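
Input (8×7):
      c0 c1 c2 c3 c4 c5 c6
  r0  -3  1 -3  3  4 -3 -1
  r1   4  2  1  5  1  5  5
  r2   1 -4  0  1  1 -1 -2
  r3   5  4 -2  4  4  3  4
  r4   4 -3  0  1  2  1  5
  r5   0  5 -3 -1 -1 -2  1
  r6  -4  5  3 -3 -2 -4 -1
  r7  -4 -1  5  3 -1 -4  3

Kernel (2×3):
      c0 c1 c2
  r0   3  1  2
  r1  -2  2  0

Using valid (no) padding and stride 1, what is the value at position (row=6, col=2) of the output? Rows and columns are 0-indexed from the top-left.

-2

The receptive field on the input at this output position is [3 -3 -2 / 5 3 -1]. Elementwise product with the kernel and sum: 3·3 + -3·1 + -2·2 + 5·-2 + 3·2.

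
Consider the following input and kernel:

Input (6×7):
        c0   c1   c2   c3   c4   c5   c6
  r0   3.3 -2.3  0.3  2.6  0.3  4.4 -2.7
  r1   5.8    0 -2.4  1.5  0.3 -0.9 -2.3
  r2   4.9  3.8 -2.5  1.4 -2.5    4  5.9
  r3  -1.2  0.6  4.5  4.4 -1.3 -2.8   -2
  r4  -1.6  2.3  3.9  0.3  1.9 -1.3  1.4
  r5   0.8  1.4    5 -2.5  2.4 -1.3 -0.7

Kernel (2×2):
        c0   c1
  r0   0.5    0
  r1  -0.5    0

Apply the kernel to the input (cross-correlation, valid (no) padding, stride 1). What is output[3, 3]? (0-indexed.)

2.05

The receptive field on the input at this output position is [4.4 -1.3 / 0.3 1.9]. Elementwise product with the kernel and sum: 4.4·0.5 + 0.3·-0.5.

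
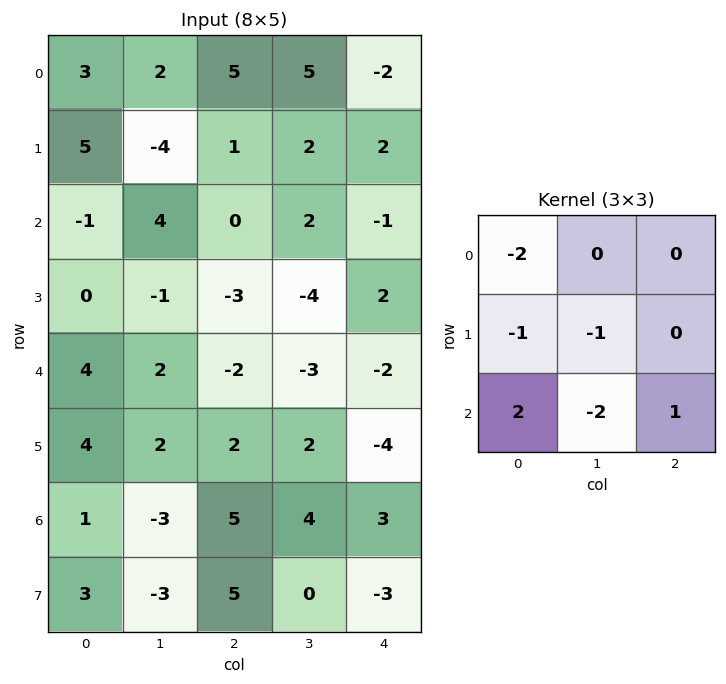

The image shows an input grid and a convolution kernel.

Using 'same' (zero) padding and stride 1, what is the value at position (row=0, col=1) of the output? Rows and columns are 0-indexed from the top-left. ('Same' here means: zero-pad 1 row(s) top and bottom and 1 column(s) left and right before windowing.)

14

The receptive field on the zero-padded input at this output position is [0 0 0 / 3 2 5 / 5 -4 1]. Elementwise product with the kernel and sum: 0·-2 + 3·-1 + 2·-1 + 5·2 + -4·-2 + 1·1.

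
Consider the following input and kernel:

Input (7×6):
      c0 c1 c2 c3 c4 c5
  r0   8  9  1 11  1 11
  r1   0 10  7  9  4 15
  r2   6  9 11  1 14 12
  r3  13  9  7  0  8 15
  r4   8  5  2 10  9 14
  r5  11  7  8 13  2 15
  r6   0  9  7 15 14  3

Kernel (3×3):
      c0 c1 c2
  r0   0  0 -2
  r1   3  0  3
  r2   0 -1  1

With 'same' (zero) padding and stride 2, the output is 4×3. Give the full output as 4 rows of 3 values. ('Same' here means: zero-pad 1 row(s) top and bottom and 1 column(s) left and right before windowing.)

Output[0,0]: The receptive field on the zero-padded input at this output position is [0 0 0 / 0 8 9 / 0 0 10]. Elementwise product with the kernel and sum: 0·-2 + 0·3 + 9·3 + 0·-1 + 10·1.

37 62 77
3 5 16
-7 50 55
13 46 24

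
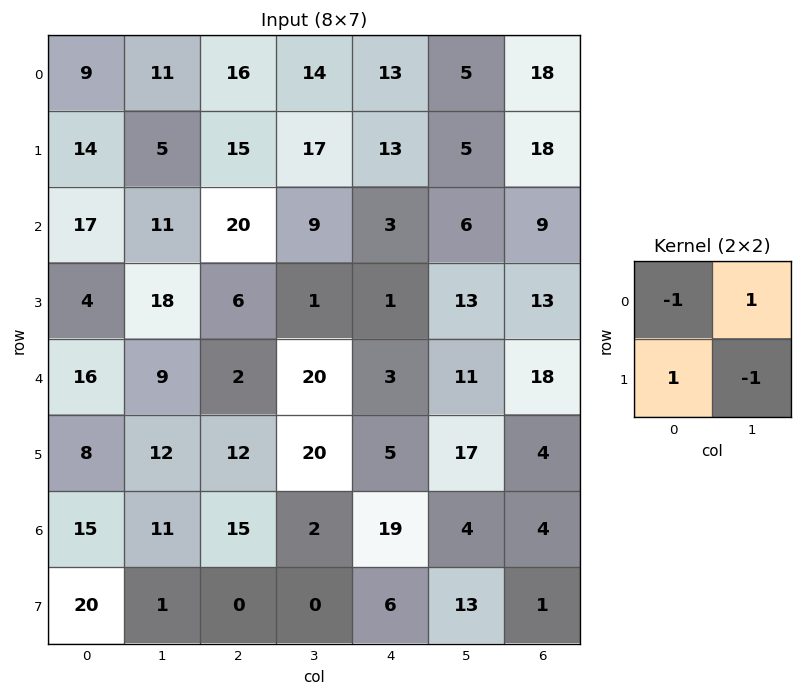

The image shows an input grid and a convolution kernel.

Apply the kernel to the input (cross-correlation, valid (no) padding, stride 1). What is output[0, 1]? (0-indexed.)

The receptive field on the input at this output position is [11 16 / 5 15]. Elementwise product with the kernel and sum: 11·-1 + 16·1 + 5·1 + 15·-1.

-5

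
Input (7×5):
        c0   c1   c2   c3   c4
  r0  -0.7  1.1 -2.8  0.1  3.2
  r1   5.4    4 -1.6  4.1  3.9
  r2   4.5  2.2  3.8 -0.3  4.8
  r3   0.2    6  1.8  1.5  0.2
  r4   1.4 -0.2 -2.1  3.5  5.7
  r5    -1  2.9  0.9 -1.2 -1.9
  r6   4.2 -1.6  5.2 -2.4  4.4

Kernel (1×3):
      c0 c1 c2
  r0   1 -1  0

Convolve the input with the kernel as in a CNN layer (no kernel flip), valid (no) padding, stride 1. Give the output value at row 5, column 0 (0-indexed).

-3.9

The receptive field on the input at this output position is [-1 2.9 0.9]. Elementwise product with the kernel and sum: -1·1 + 2.9·-1.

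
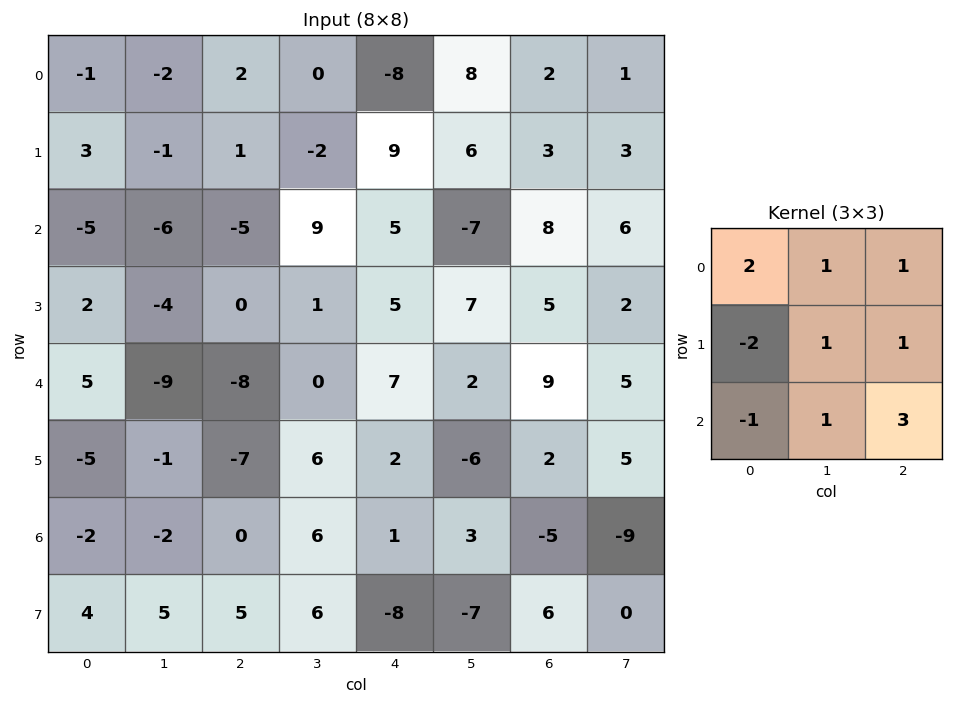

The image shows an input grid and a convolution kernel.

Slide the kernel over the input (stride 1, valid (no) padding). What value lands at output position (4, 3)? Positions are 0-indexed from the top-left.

-3

The receptive field on the input at this output position is [0 7 2 / 6 2 -6 / 6 1 3]. Elementwise product with the kernel and sum: 0·2 + 7·1 + 2·1 + 6·-2 + 2·1 + -6·1 + 6·-1 + 1·1 + 3·3.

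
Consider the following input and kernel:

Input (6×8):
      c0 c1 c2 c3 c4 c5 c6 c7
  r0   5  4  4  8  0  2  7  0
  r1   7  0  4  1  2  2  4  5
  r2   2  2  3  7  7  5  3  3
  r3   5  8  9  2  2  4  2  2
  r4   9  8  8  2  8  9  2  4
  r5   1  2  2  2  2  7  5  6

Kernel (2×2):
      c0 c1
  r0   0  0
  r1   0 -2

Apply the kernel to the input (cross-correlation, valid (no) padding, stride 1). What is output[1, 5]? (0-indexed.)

-6

The receptive field on the input at this output position is [2 4 / 5 3]. Elementwise product with the kernel and sum: 3·-2.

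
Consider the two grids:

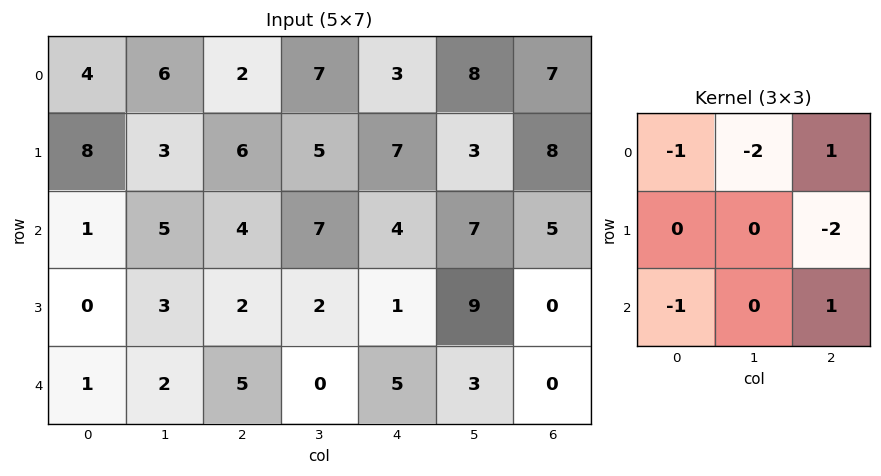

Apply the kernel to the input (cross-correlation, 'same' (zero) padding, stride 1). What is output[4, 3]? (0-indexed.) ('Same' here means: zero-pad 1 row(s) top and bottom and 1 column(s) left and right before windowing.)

-15

The receptive field on the zero-padded input at this output position is [2 2 1 / 5 0 5 / 0 0 0]. Elementwise product with the kernel and sum: 2·-1 + 2·-2 + 1·1 + 5·-2 + 0·-1 + 0·1.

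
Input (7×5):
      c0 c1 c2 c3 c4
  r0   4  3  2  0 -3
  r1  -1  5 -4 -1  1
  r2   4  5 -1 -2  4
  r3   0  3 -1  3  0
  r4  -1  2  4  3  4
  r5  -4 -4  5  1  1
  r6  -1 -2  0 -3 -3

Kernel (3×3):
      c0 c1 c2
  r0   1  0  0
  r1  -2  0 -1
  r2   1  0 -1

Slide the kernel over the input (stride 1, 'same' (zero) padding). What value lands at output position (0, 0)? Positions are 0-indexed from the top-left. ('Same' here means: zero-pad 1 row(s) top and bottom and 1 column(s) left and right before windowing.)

The receptive field on the zero-padded input at this output position is [0 0 0 / 0 4 3 / 0 -1 5]. Elementwise product with the kernel and sum: 0·1 + 0·-2 + 3·-1 + 0·1 + 5·-1.

-8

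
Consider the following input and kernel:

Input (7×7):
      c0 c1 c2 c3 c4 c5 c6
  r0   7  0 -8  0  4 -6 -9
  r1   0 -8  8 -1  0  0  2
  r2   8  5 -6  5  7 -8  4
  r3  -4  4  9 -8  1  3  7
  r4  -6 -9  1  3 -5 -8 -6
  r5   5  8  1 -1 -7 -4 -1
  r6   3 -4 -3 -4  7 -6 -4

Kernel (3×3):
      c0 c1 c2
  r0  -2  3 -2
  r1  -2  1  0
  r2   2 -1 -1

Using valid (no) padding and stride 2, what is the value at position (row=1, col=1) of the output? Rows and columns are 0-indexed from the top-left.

The receptive field on the input at this output position is [-6 5 7 / 9 -8 1 / 1 3 -5]. Elementwise product with the kernel and sum: -6·-2 + 5·3 + 7·-2 + 9·-2 + -8·1 + 1·2 + 3·-1 + -5·-1.

-9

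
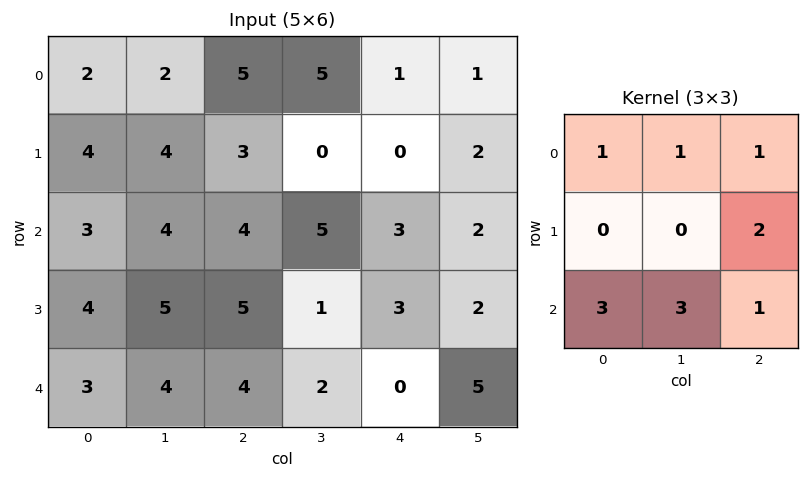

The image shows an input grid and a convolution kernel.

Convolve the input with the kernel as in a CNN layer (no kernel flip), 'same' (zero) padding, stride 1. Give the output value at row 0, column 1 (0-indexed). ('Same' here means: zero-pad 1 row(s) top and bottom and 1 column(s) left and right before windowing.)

37

The receptive field on the zero-padded input at this output position is [0 0 0 / 2 2 5 / 4 4 3]. Elementwise product with the kernel and sum: 0·1 + 0·1 + 0·1 + 5·2 + 4·3 + 4·3 + 3·1.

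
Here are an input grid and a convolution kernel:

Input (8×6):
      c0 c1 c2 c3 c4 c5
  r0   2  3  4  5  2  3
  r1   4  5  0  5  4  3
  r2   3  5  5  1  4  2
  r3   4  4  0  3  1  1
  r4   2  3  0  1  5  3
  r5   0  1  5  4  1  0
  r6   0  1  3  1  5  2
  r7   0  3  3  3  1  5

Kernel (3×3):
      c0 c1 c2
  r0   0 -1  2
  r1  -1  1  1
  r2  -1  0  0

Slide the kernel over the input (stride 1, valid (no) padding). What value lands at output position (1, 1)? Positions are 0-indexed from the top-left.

7

The receptive field on the input at this output position is [5 0 5 / 5 5 1 / 4 0 3]. Elementwise product with the kernel and sum: 0·-1 + 5·2 + 5·-1 + 5·1 + 1·1 + 4·-1.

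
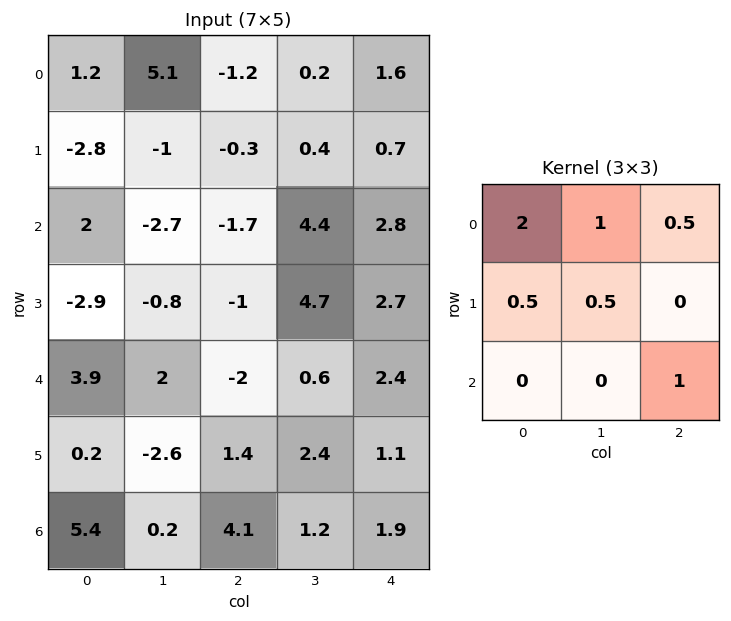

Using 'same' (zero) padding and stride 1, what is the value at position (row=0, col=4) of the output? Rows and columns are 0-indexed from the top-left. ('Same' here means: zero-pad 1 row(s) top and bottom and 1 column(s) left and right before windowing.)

The receptive field on the zero-padded input at this output position is [0 0 0 / 0.2 1.6 0 / 0.4 0.7 0]. Elementwise product with the kernel and sum: 0·2 + 0·1 + 0·0.5 + 0.2·0.5 + 1.6·0.5 + 0·1.

0.9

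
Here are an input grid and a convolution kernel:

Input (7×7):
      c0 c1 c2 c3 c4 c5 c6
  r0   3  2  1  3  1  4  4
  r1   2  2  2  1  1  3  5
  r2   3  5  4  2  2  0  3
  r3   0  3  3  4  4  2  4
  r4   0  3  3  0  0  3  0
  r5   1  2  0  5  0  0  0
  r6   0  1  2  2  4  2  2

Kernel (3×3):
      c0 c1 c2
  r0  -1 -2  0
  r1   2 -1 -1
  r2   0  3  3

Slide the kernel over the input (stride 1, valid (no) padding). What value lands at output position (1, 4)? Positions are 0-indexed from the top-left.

12

The receptive field on the input at this output position is [1 3 5 / 2 0 3 / 4 2 4]. Elementwise product with the kernel and sum: 1·-1 + 3·-2 + 2·2 + 0·-1 + 3·-1 + 2·3 + 4·3.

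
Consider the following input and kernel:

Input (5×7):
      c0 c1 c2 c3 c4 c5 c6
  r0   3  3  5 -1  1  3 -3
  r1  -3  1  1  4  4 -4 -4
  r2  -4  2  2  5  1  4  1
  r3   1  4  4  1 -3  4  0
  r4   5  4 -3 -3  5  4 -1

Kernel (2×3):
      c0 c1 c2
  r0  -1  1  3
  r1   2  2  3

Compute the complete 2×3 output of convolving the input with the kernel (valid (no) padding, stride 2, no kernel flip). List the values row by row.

Output[0,0]: The receptive field on the input at this output position is [3 3 5 / -3 1 1]. Elementwise product with the kernel and sum: 3·-1 + 3·1 + 5·3 + -3·2 + 1·2 + 1·3.

14 19 -19
34 7 8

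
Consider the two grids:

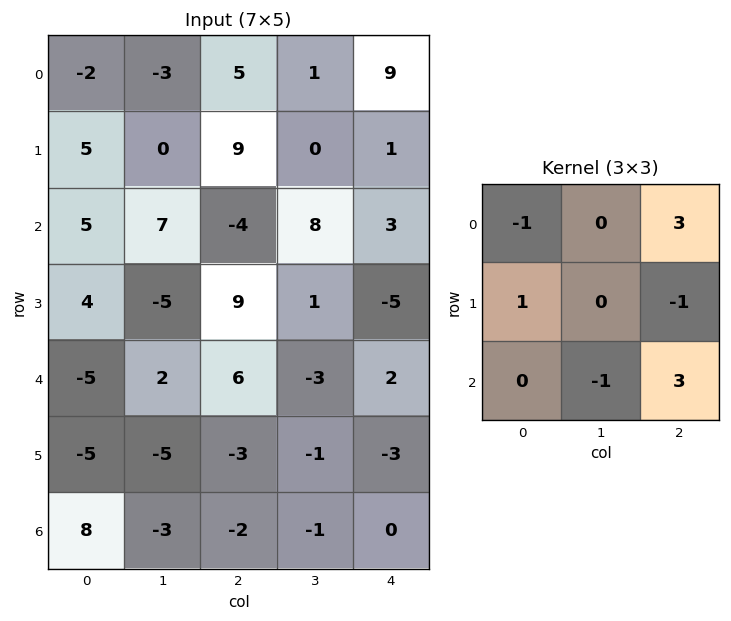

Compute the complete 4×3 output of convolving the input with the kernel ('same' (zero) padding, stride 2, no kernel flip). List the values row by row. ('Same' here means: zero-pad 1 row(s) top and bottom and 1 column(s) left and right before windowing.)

Output[0,0]: The receptive field on the zero-padded input at this output position is [0 0 0 / 0 -2 -3 / 0 5 0]. Elementwise product with the kernel and sum: 0·-1 + 0·3 + 0·1 + -3·-1 + 5·-1 + 0·3.

-2 -13 0
-26 -7 13
-27 13 -1
-12 0 0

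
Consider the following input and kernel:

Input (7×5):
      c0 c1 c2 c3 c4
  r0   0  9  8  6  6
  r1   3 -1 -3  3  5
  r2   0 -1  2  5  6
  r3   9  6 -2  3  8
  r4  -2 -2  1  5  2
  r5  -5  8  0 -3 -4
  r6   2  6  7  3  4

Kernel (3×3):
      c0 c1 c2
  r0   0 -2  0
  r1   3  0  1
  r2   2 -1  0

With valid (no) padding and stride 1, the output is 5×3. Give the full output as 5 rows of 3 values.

-11 -20 -17
16 22 -1
25 12 -11
-35 19 2
-13 24 -3

Output[0,0]: The receptive field on the input at this output position is [0 9 8 / 3 -1 -3 / 0 -1 2]. Elementwise product with the kernel and sum: 9·-2 + 3·3 + -3·1 + 0·2 + -1·-1.
Output[0,1]: The receptive field on the input at this output position is [9 8 6 / -1 -3 3 / -1 2 5]. Elementwise product with the kernel and sum: 8·-2 + -1·3 + 3·1 + -1·2 + 2·-1.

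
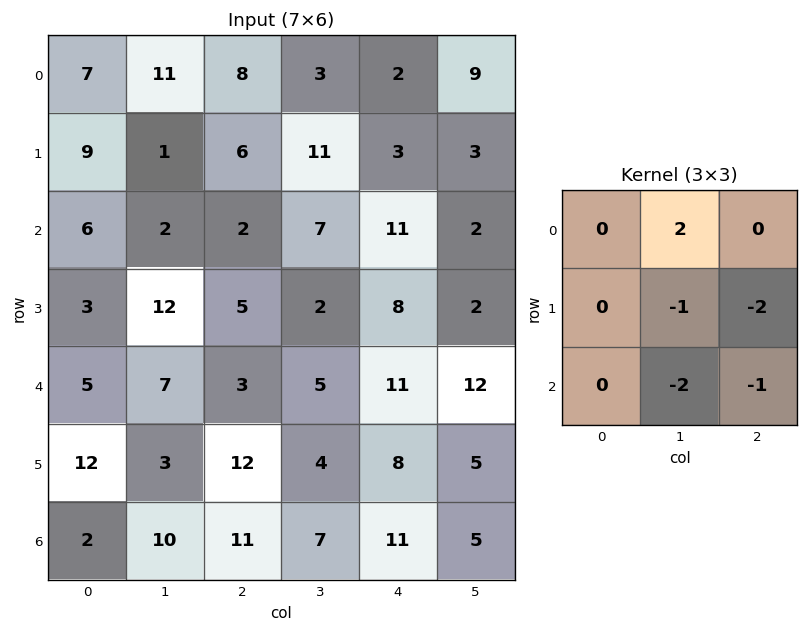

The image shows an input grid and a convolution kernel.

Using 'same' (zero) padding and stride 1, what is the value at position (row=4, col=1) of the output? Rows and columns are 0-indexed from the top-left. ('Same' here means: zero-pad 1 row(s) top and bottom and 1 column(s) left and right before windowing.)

The receptive field on the zero-padded input at this output position is [3 12 5 / 5 7 3 / 12 3 12]. Elementwise product with the kernel and sum: 12·2 + 7·-1 + 3·-2 + 3·-2 + 12·-1.

-7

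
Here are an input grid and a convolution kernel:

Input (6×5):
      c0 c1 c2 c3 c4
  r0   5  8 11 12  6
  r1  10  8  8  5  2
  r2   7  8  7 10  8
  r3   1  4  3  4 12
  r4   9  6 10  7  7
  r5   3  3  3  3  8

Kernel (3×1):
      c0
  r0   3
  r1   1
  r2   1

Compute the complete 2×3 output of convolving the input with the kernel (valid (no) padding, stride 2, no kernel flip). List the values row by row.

32 48 28
31 34 43

Output[0,0]: The receptive field on the input at this output position is [5 / 10 / 7]. Elementwise product with the kernel and sum: 5·3 + 10·1 + 7·1.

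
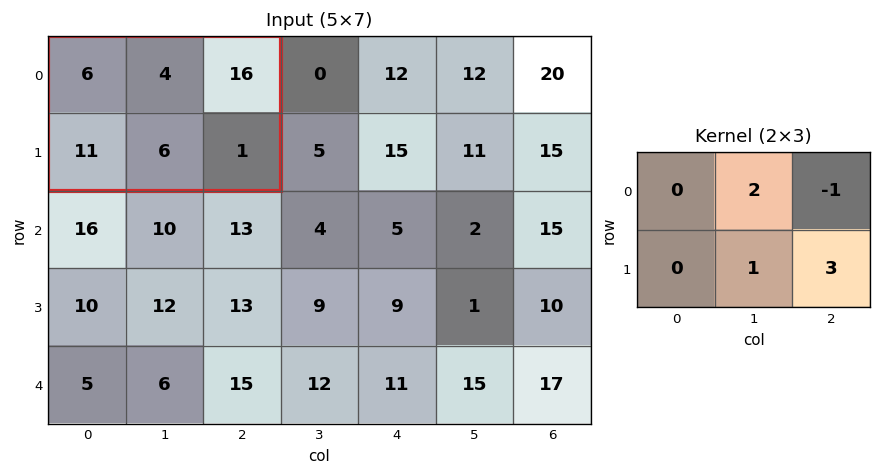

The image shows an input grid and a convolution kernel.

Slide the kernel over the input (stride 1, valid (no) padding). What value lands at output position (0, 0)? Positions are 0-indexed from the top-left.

1

The receptive field on the input at this output position is [6 4 16 / 11 6 1]. Elementwise product with the kernel and sum: 4·2 + 16·-1 + 6·1 + 1·3.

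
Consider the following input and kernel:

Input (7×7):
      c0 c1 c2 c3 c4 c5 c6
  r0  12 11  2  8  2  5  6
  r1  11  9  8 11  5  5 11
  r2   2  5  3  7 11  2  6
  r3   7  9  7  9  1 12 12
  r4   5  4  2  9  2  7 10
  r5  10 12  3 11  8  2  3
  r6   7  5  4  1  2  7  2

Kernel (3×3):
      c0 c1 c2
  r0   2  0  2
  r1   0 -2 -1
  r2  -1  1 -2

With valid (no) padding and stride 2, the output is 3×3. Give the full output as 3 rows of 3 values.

-1 -37 -26
-20 12 -17
-23 -29 18

Output[0,0]: The receptive field on the input at this output position is [12 11 2 / 11 9 8 / 2 5 3]. Elementwise product with the kernel and sum: 12·2 + 2·2 + 9·-2 + 8·-1 + 2·-1 + 5·1 + 3·-2.
Output[0,1]: The receptive field on the input at this output position is [2 8 2 / 8 11 5 / 3 7 11]. Elementwise product with the kernel and sum: 2·2 + 2·2 + 11·-2 + 5·-1 + 3·-1 + 7·1 + 11·-2.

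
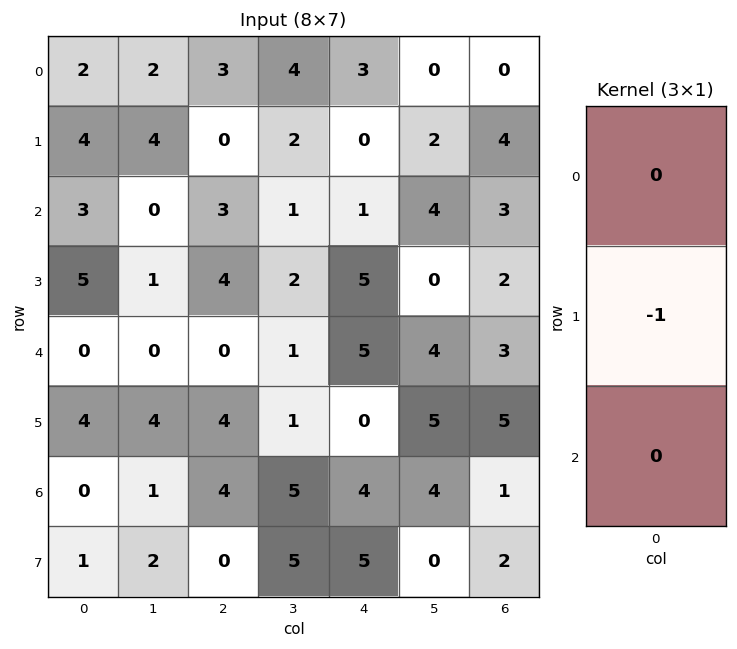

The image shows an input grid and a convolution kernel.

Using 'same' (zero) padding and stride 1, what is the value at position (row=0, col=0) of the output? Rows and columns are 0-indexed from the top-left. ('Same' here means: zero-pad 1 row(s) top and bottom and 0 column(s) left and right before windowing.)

-2

The receptive field on the zero-padded input at this output position is [0 / 2 / 4]. Elementwise product with the kernel and sum: 2·-1.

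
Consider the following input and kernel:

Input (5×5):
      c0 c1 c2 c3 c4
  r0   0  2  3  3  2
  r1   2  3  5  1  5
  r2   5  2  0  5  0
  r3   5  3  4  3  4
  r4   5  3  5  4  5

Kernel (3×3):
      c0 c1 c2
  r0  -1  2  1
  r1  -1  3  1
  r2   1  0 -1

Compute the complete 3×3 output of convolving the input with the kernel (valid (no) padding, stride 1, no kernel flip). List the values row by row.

24 17 8
11 11 17
7 14 19

Output[0,0]: The receptive field on the input at this output position is [0 2 3 / 2 3 5 / 5 2 0]. Elementwise product with the kernel and sum: 0·-1 + 2·2 + 3·1 + 2·-1 + 3·3 + 5·1 + 5·1 + 0·-1.
Output[0,1]: The receptive field on the input at this output position is [2 3 3 / 3 5 1 / 2 0 5]. Elementwise product with the kernel and sum: 2·-1 + 3·2 + 3·1 + 3·-1 + 5·3 + 1·1 + 2·1 + 5·-1.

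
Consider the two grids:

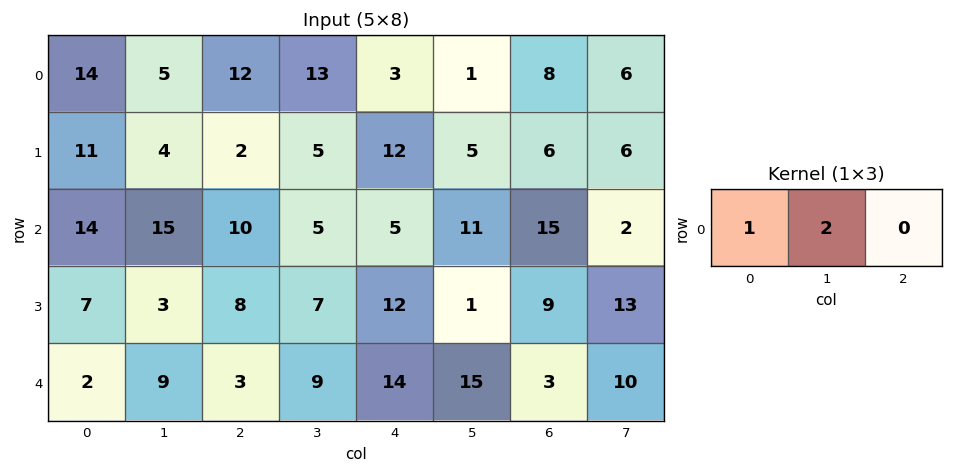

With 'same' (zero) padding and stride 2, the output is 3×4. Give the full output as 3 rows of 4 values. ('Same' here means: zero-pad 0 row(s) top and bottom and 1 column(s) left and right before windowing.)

28 29 19 17
28 35 15 41
4 15 37 21

Output[0,0]: The receptive field on the zero-padded input at this output position is [0 14 5]. Elementwise product with the kernel and sum: 0·1 + 14·2.
Output[0,1]: The receptive field on the zero-padded input at this output position is [5 12 13]. Elementwise product with the kernel and sum: 5·1 + 12·2.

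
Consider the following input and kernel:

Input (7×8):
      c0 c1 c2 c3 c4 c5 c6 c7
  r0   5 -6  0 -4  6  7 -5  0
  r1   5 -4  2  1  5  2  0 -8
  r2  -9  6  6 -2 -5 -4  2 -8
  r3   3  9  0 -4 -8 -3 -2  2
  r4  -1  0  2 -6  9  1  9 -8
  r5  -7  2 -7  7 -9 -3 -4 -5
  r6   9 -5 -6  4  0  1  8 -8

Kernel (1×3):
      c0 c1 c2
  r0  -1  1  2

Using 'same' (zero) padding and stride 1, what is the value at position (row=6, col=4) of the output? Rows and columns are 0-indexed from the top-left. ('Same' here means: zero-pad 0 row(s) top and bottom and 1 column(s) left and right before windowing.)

-2

The receptive field on the zero-padded input at this output position is [4 0 1]. Elementwise product with the kernel and sum: 4·-1 + 0·1 + 1·2.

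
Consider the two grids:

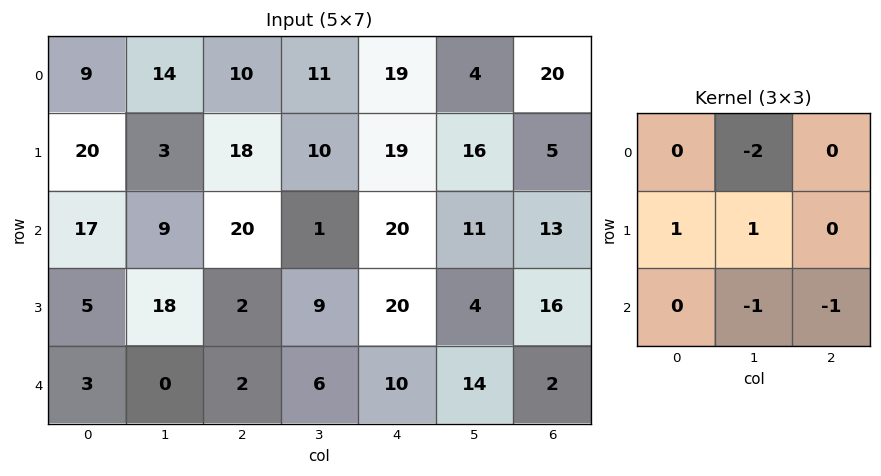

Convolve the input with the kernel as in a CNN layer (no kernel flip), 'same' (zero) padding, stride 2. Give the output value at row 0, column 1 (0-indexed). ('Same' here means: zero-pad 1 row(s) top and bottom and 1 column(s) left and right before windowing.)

The receptive field on the zero-padded input at this output position is [0 0 0 / 14 10 11 / 3 18 10]. Elementwise product with the kernel and sum: 0·-2 + 14·1 + 10·1 + 18·-1 + 10·-1.

-4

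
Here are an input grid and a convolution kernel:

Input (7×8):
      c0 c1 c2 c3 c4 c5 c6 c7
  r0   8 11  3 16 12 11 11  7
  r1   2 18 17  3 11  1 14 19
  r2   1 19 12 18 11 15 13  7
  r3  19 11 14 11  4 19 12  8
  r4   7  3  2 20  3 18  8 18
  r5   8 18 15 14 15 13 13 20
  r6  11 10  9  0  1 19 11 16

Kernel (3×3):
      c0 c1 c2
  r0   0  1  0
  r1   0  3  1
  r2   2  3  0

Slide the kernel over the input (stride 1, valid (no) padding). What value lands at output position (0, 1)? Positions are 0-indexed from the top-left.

The receptive field on the input at this output position is [11 3 16 / 18 17 3 / 19 12 18]. Elementwise product with the kernel and sum: 3·1 + 17·3 + 3·1 + 19·2 + 12·3.

131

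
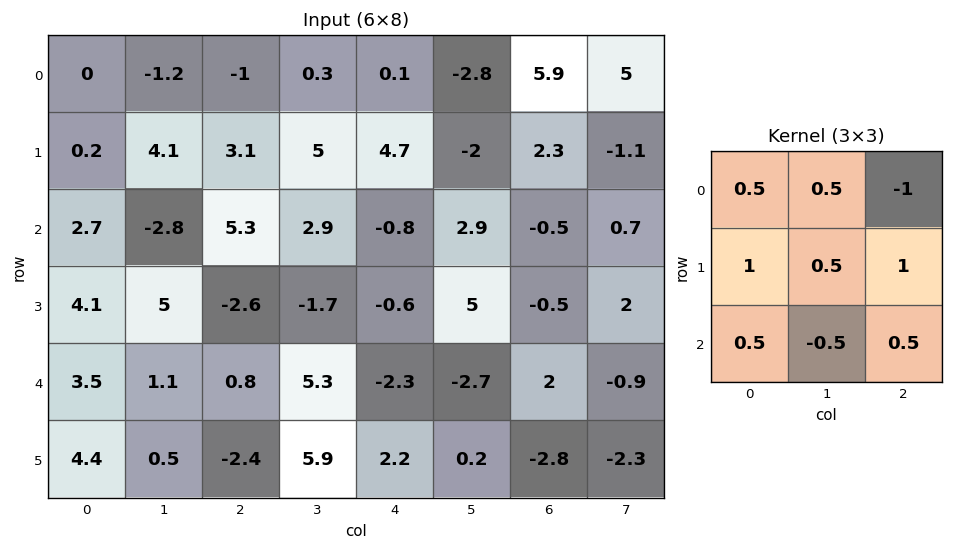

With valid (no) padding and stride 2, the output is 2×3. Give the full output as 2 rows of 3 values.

Output[0,0]: The receptive field on the input at this output position is [0 -1.2 -1 / 0.2 4.1 3.1 / 2.7 -2.8 5.3]. Elementwise product with the kernel and sum: 0·0.5 + -1.2·0.5 + -1·-1 + 0.2·1 + 4.1·0.5 + 3.1·1 + 2.7·0.5 + -2.8·-0.5 + 5.3·0.5.
Output[0,1]: The receptive field on the input at this output position is [-1 0.3 0.1 / 3.1 5 4.7 / 5.3 2.9 -0.8]. Elementwise product with the kernel and sum: -1·0.5 + 0.3·0.5 + 0.1·-1 + 3.1·1 + 5·0.5 + 4.7·1 + 5.3·0.5 + 2.9·-0.5 + -0.8·0.5.

11.15 10.65 -3.35
0.25 -2.55 4.15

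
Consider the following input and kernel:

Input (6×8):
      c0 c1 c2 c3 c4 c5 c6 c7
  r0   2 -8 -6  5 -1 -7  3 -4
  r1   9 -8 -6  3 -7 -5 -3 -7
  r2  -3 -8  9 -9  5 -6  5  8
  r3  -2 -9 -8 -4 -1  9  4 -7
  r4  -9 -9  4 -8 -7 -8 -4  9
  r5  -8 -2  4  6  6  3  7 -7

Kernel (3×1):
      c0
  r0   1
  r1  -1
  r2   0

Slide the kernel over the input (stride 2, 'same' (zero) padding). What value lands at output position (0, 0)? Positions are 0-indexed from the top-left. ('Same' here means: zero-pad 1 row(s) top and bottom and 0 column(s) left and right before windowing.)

The receptive field on the zero-padded input at this output position is [0 / 2 / 9]. Elementwise product with the kernel and sum: 0·1 + 2·-1.

-2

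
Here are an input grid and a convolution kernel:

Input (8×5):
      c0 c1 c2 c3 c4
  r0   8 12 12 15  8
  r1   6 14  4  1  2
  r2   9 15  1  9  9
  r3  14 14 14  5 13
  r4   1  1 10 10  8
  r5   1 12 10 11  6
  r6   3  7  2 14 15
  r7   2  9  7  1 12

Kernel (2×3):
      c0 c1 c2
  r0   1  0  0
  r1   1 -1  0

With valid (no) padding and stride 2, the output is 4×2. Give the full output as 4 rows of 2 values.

Output[0,0]: The receptive field on the input at this output position is [8 12 12 / 6 14 4]. Elementwise product with the kernel and sum: 8·1 + 6·1 + 14·-1.

0 15
9 10
-10 9
-4 8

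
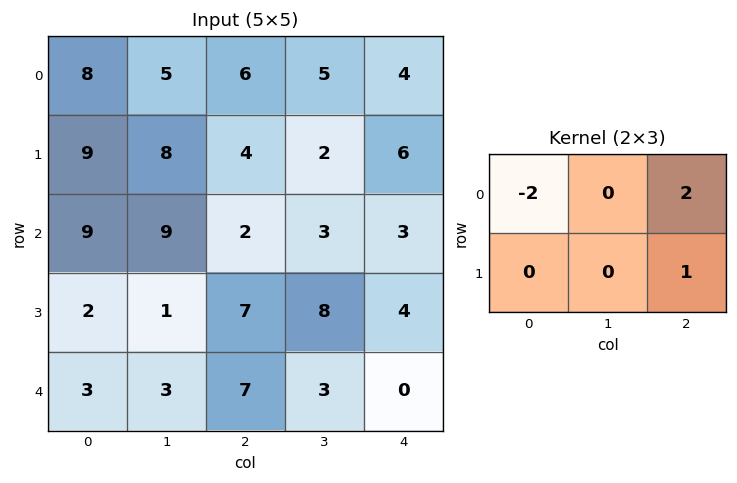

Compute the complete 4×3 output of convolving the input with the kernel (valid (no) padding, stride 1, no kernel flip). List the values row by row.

0 2 2
-8 -9 7
-7 -4 6
17 17 -6

Output[0,0]: The receptive field on the input at this output position is [8 5 6 / 9 8 4]. Elementwise product with the kernel and sum: 8·-2 + 6·2 + 4·1.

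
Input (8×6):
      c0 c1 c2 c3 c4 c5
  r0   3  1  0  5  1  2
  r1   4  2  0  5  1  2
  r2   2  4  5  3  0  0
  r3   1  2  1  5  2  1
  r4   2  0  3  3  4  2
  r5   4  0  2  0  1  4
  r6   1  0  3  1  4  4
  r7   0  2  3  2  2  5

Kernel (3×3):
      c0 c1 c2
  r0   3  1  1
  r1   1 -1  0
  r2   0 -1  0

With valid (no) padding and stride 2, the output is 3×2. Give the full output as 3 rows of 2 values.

8 -2
14 11
13 17

Output[0,0]: The receptive field on the input at this output position is [3 1 0 / 4 2 0 / 2 4 5]. Elementwise product with the kernel and sum: 3·3 + 1·1 + 0·1 + 4·1 + 2·-1 + 4·-1.
Output[0,1]: The receptive field on the input at this output position is [0 5 1 / 0 5 1 / 5 3 0]. Elementwise product with the kernel and sum: 0·3 + 5·1 + 1·1 + 0·1 + 5·-1 + 3·-1.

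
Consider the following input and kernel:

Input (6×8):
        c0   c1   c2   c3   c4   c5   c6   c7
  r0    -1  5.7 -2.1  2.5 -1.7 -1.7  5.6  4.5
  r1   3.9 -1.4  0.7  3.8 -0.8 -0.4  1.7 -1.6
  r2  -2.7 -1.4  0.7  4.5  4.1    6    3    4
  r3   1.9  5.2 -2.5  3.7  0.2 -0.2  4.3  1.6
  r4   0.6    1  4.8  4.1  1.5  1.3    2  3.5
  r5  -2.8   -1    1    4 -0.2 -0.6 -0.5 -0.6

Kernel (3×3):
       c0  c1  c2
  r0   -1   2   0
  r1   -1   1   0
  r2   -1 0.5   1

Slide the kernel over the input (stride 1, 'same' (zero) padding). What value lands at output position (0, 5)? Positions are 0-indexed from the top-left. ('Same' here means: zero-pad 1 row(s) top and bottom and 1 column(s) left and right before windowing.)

2.3

The receptive field on the zero-padded input at this output position is [0 0 0 / -1.7 -1.7 5.6 / -0.8 -0.4 1.7]. Elementwise product with the kernel and sum: 0·-1 + 0·2 + -1.7·-1 + -1.7·1 + -0.8·-1 + -0.4·0.5 + 1.7·1.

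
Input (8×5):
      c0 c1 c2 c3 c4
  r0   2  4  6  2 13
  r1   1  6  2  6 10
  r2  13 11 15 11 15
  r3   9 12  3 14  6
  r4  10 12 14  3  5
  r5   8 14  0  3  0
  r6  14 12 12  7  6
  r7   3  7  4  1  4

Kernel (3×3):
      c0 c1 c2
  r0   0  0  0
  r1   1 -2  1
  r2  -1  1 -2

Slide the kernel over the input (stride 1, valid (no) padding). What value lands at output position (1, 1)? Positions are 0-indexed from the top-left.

The receptive field on the input at this output position is [6 2 6 / 11 15 11 / 12 3 14]. Elementwise product with the kernel and sum: 11·1 + 15·-2 + 11·1 + 12·-1 + 3·1 + 14·-2.

-45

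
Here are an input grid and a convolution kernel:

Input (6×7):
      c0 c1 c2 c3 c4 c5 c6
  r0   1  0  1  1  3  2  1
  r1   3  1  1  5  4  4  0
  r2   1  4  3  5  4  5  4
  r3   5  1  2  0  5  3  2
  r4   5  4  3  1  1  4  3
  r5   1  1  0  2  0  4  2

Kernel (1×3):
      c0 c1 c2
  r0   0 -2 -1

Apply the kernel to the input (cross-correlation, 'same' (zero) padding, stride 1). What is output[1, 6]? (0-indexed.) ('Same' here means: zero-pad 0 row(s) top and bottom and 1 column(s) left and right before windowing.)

0

The receptive field on the zero-padded input at this output position is [4 0 0]. Elementwise product with the kernel and sum: 0·-2 + 0·-1.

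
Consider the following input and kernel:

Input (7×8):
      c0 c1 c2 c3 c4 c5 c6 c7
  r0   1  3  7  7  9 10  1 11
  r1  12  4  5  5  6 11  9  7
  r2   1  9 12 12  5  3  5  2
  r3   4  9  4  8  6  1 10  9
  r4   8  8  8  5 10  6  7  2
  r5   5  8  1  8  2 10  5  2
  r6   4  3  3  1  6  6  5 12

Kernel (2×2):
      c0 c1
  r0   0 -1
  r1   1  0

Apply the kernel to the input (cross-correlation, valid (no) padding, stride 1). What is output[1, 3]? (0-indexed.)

The receptive field on the input at this output position is [5 6 / 12 5]. Elementwise product with the kernel and sum: 6·-1 + 12·1.

6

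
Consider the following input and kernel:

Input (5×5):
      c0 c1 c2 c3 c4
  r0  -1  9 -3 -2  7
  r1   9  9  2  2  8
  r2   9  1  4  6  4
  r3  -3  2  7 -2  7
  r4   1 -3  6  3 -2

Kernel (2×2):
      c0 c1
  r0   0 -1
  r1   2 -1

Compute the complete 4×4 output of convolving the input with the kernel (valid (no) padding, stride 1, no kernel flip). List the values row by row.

Output[0,0]: The receptive field on the input at this output position is [-1 9 / 9 9]. Elementwise product with the kernel and sum: 9·-1 + 9·2 + 9·-1.
Output[0,1]: The receptive field on the input at this output position is [9 -3 / 9 2]. Elementwise product with the kernel and sum: -3·-1 + 9·2 + 2·-1.

0 19 4 -11
8 -4 0 0
-9 -7 10 -15
3 -19 11 1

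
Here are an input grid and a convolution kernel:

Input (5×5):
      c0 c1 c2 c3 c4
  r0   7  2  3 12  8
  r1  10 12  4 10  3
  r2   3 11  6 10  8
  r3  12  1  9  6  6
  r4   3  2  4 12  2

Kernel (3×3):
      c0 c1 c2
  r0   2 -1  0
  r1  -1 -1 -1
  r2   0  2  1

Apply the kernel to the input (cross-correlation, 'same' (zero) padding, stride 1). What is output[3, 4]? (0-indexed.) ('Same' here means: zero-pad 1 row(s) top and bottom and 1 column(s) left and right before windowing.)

4

The receptive field on the zero-padded input at this output position is [10 8 0 / 6 6 0 / 12 2 0]. Elementwise product with the kernel and sum: 10·2 + 8·-1 + 6·-1 + 6·-1 + 0·-1 + 2·2 + 0·1.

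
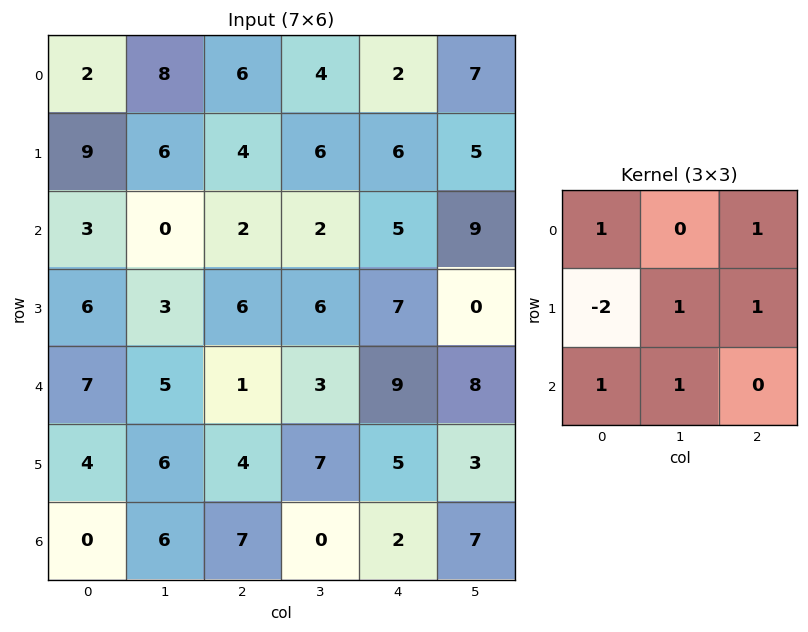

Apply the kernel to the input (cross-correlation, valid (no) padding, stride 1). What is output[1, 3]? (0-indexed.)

34

The receptive field on the input at this output position is [6 6 5 / 2 5 9 / 6 7 0]. Elementwise product with the kernel and sum: 6·1 + 5·1 + 2·-2 + 5·1 + 9·1 + 6·1 + 7·1.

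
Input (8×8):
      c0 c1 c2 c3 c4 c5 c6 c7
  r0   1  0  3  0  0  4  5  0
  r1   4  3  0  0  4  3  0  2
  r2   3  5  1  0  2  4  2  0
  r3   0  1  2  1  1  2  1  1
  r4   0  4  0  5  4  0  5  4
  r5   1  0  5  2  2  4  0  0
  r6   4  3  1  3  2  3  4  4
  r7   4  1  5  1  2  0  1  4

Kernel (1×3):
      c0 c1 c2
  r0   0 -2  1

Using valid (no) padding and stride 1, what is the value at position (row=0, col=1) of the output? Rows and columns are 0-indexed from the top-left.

The receptive field on the input at this output position is [0 3 0]. Elementwise product with the kernel and sum: 3·-2 + 0·1.

-6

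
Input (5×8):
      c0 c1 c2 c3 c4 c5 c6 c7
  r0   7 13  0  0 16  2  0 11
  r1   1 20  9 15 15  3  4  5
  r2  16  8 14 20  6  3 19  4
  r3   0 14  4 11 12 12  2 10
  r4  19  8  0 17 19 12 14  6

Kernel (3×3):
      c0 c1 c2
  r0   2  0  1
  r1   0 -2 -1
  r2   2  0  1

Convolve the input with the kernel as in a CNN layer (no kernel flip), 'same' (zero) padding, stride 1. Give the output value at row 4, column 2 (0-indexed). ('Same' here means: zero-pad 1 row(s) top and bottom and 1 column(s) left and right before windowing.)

22

The receptive field on the zero-padded input at this output position is [14 4 11 / 8 0 17 / 0 0 0]. Elementwise product with the kernel and sum: 14·2 + 11·1 + 0·-2 + 17·-1 + 0·2 + 0·1.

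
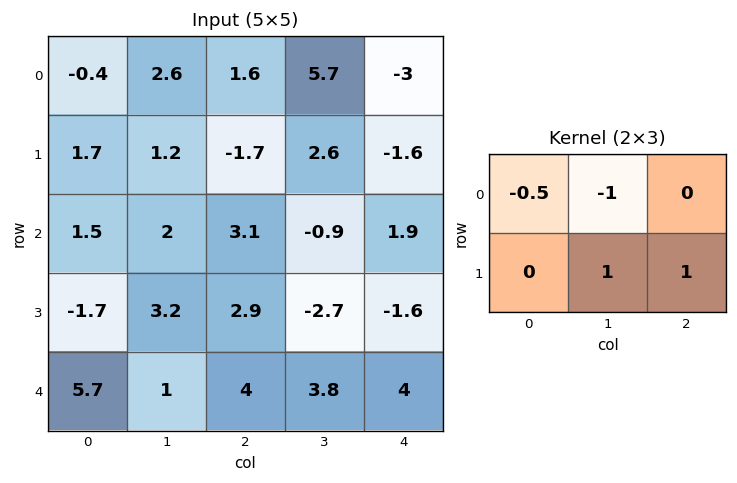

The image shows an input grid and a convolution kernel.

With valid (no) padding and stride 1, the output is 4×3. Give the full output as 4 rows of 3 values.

Output[0,0]: The receptive field on the input at this output position is [-0.4 2.6 1.6 / 1.7 1.2 -1.7]. Elementwise product with the kernel and sum: -0.4·-0.5 + 2.6·-1 + 1.2·1 + -1.7·1.
Output[0,1]: The receptive field on the input at this output position is [2.6 1.6 5.7 / 1.2 -1.7 2.6]. Elementwise product with the kernel and sum: 2.6·-0.5 + 1.6·-1 + -1.7·1 + 2.6·1.

-2.9 -2 -5.5
3.05 3.3 -0.75
3.35 -3.9 -4.95
2.65 3.3 9.05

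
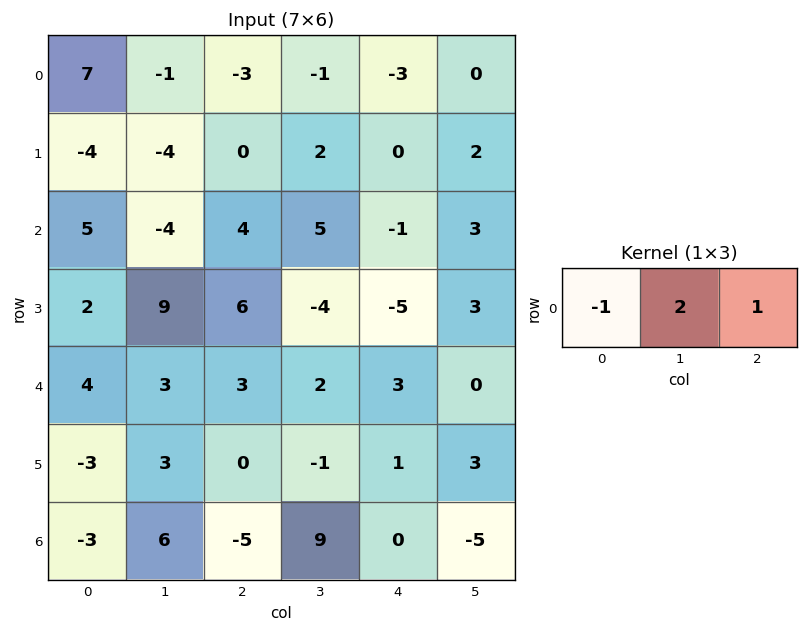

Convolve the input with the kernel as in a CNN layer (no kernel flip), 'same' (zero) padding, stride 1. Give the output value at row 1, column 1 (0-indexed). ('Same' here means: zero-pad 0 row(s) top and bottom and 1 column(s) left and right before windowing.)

The receptive field on the zero-padded input at this output position is [-4 -4 0]. Elementwise product with the kernel and sum: -4·-1 + -4·2 + 0·1.

-4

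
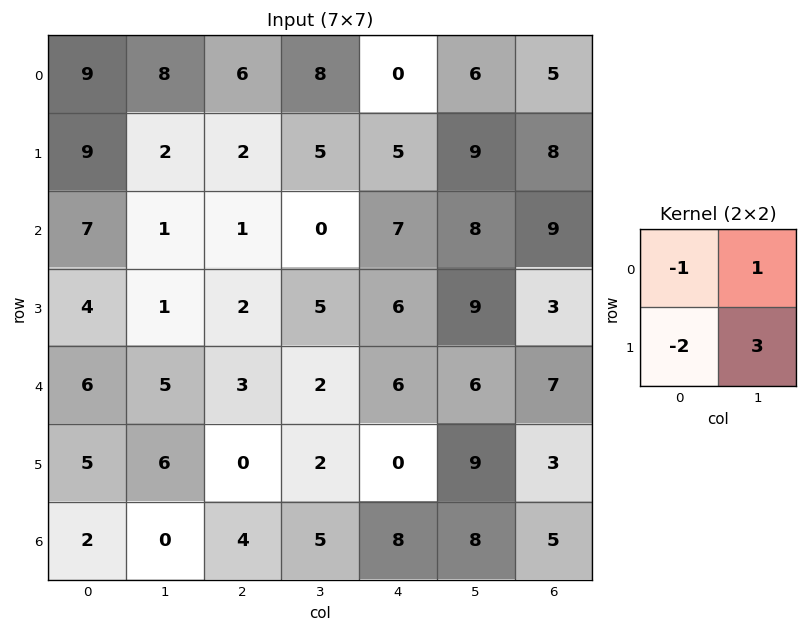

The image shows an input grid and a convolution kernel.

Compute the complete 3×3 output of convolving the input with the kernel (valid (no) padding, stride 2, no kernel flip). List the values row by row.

-13 13 23
-11 10 16
7 5 27

Output[0,0]: The receptive field on the input at this output position is [9 8 / 9 2]. Elementwise product with the kernel and sum: 9·-1 + 8·1 + 9·-2 + 2·3.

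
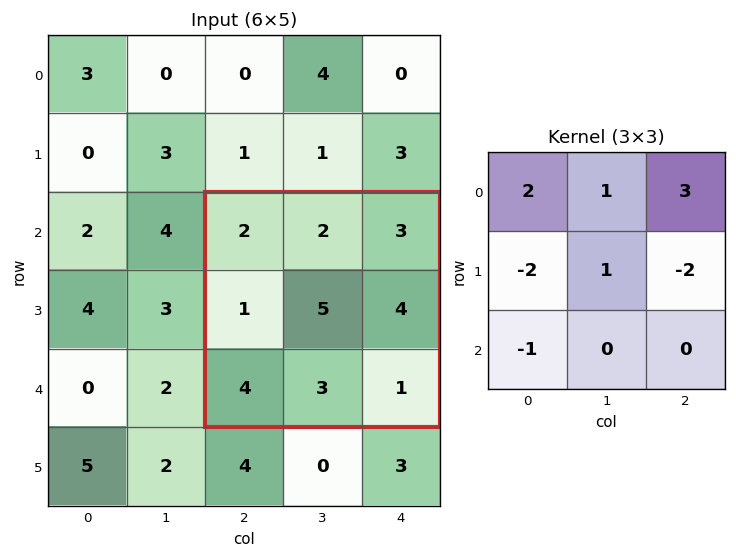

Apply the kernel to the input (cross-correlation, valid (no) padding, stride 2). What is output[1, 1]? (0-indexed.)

The receptive field on the input at this output position is [2 2 3 / 1 5 4 / 4 3 1]. Elementwise product with the kernel and sum: 2·2 + 2·1 + 3·3 + 1·-2 + 5·1 + 4·-2 + 4·-1.

6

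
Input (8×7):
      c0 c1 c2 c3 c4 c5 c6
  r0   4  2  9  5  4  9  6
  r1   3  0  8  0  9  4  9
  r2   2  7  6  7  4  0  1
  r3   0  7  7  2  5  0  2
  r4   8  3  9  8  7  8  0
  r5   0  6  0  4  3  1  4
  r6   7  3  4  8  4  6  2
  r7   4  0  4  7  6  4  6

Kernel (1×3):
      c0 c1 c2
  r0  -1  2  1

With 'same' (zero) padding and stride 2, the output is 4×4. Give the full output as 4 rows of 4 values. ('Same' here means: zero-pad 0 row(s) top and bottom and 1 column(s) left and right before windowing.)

Output[0,0]: The receptive field on the zero-padded input at this output position is [0 4 2]. Elementwise product with the kernel and sum: 0·-1 + 4·2 + 2·1.
Output[0,1]: The receptive field on the zero-padded input at this output position is [2 9 5]. Elementwise product with the kernel and sum: 2·-1 + 9·2 + 5·1.

10 21 12 3
11 12 1 2
19 23 14 -8
17 13 6 -2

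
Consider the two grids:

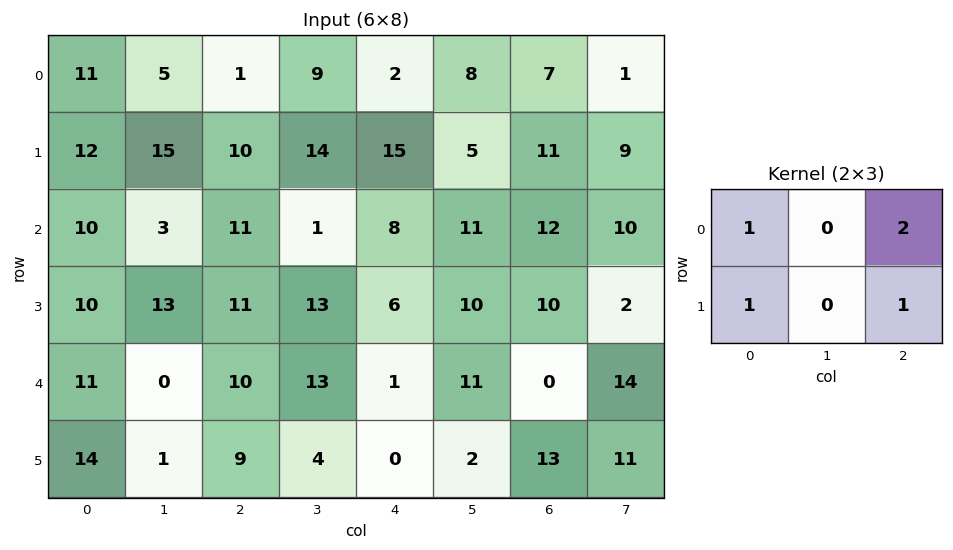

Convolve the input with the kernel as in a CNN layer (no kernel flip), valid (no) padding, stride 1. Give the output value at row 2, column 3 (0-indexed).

46

The receptive field on the input at this output position is [1 8 11 / 13 6 10]. Elementwise product with the kernel and sum: 1·1 + 11·2 + 13·1 + 10·1.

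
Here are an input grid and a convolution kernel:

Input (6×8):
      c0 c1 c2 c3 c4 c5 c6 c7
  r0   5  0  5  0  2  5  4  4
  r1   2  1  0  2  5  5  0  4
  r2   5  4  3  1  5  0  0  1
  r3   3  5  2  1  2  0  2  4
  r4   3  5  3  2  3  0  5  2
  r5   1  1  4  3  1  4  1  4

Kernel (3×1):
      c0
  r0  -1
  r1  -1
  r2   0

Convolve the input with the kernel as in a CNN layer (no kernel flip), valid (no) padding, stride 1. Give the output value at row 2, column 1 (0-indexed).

The receptive field on the input at this output position is [4 / 5 / 5]. Elementwise product with the kernel and sum: 4·-1 + 5·-1.

-9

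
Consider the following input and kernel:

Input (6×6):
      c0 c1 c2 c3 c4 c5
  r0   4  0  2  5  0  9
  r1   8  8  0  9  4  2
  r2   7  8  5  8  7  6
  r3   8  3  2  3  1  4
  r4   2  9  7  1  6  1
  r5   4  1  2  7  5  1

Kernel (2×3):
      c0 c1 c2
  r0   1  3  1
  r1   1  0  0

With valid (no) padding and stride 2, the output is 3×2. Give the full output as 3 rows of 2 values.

Output[0,0]: The receptive field on the input at this output position is [4 0 2 / 8 8 0]. Elementwise product with the kernel and sum: 4·1 + 0·3 + 2·1 + 8·1.
Output[0,1]: The receptive field on the input at this output position is [2 5 0 / 0 9 4]. Elementwise product with the kernel and sum: 2·1 + 5·3 + 0·1 + 0·1.

14 17
44 38
40 18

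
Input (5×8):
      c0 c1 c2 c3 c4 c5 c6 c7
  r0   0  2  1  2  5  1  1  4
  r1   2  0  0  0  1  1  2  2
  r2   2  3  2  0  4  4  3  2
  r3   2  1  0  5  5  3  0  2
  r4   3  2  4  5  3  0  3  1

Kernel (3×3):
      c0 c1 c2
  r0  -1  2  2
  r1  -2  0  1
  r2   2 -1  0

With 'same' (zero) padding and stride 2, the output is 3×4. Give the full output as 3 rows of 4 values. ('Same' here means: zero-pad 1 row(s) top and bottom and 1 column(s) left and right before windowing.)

0 -2 -4 2
5 -4 13 7
8 10 1 2

Output[0,0]: The receptive field on the zero-padded input at this output position is [0 0 0 / 0 0 2 / 0 2 0]. Elementwise product with the kernel and sum: 0·-1 + 0·2 + 0·2 + 0·-2 + 2·1 + 0·2 + 2·-1.
Output[0,1]: The receptive field on the zero-padded input at this output position is [0 0 0 / 2 1 2 / 0 0 0]. Elementwise product with the kernel and sum: 0·-1 + 0·2 + 0·2 + 2·-2 + 2·1 + 0·2 + 0·-1.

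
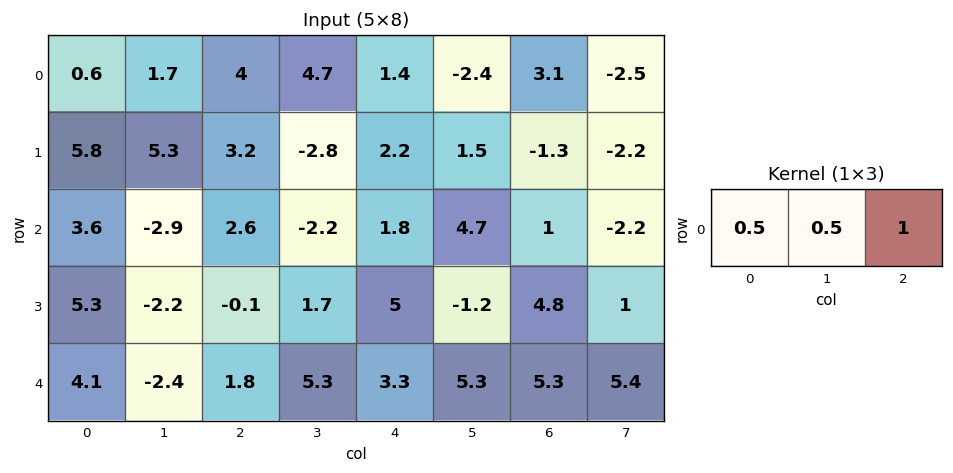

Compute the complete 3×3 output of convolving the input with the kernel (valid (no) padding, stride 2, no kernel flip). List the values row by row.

5.15 5.75 2.6
2.95 2 4.25
2.65 6.85 9.6

Output[0,0]: The receptive field on the input at this output position is [0.6 1.7 4]. Elementwise product with the kernel and sum: 0.6·0.5 + 1.7·0.5 + 4·1.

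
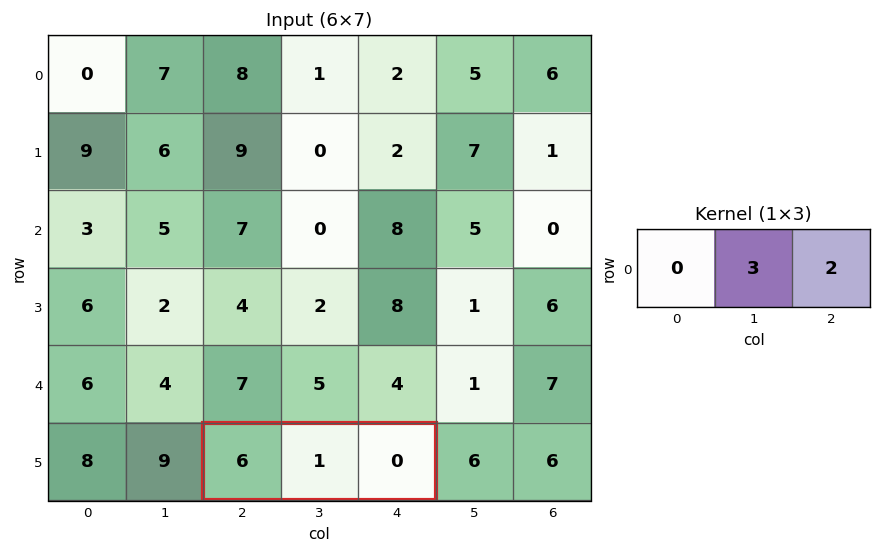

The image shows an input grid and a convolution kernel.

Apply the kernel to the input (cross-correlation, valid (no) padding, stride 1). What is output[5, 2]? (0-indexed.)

3

The receptive field on the input at this output position is [6 1 0]. Elementwise product with the kernel and sum: 1·3 + 0·2.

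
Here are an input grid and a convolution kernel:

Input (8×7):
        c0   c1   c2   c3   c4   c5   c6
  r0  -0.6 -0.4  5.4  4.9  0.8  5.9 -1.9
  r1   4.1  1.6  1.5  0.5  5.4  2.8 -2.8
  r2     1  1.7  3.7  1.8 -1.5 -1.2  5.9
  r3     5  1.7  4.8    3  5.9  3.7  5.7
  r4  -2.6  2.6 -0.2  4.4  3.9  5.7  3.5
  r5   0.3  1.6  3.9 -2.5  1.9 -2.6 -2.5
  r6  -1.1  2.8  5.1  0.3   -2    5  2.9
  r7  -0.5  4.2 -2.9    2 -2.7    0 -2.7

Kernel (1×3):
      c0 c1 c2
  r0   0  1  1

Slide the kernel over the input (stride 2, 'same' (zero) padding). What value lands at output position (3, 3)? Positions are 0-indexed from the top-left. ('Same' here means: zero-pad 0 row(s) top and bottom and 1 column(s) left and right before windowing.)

2.9

The receptive field on the zero-padded input at this output position is [5 2.9 0]. Elementwise product with the kernel and sum: 2.9·1 + 0·1.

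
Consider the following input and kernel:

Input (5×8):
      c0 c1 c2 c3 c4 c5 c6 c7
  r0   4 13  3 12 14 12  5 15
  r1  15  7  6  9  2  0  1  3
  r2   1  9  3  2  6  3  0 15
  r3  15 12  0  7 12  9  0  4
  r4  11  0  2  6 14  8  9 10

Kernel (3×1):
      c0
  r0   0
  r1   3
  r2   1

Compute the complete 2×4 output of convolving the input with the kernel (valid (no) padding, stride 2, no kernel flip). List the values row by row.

Output[0,0]: The receptive field on the input at this output position is [4 / 15 / 1]. Elementwise product with the kernel and sum: 15·3 + 1·1.

46 21 12 3
56 2 50 9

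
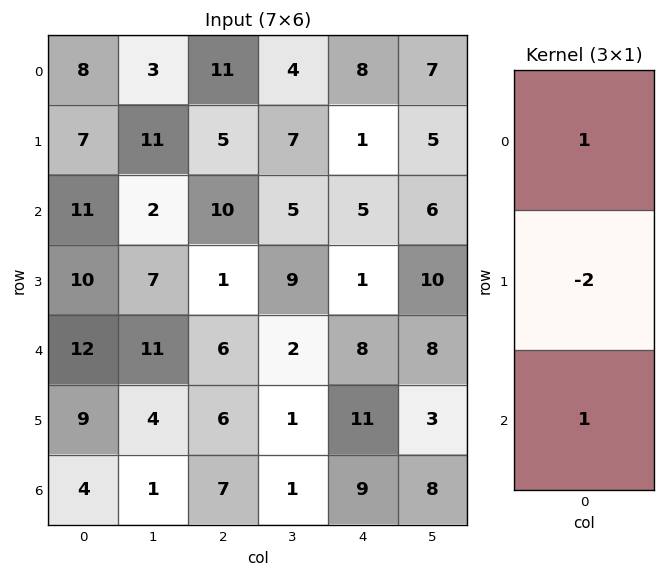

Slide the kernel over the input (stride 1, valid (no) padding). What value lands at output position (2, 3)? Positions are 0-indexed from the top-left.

-11

The receptive field on the input at this output position is [5 / 9 / 2]. Elementwise product with the kernel and sum: 5·1 + 9·-2 + 2·1.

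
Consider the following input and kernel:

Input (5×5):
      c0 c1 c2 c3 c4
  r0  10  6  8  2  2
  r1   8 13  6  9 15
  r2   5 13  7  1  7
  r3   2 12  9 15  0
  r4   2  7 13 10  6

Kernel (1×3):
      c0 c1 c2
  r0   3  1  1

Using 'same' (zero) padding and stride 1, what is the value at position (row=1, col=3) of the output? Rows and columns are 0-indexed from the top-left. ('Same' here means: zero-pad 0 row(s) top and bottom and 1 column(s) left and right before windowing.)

The receptive field on the zero-padded input at this output position is [6 9 15]. Elementwise product with the kernel and sum: 6·3 + 9·1 + 15·1.

42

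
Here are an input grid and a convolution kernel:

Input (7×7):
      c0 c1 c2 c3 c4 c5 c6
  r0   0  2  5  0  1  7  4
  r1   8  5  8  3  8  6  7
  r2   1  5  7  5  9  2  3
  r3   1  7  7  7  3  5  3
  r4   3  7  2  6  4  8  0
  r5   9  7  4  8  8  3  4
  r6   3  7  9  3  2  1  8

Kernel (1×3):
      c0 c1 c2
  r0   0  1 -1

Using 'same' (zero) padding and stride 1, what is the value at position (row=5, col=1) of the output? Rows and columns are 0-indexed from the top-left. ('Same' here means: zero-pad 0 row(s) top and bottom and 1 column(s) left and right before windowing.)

The receptive field on the zero-padded input at this output position is [9 7 4]. Elementwise product with the kernel and sum: 7·1 + 4·-1.

3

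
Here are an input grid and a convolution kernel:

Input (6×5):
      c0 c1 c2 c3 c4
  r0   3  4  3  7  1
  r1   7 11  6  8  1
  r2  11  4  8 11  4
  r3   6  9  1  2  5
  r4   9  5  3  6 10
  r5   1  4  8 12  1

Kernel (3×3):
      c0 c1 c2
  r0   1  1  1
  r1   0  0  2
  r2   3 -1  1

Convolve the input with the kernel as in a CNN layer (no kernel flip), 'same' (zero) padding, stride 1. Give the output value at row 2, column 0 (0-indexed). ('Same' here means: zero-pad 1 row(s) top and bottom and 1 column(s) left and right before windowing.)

29

The receptive field on the zero-padded input at this output position is [0 7 11 / 0 11 4 / 0 6 9]. Elementwise product with the kernel and sum: 0·1 + 7·1 + 11·1 + 4·2 + 0·3 + 6·-1 + 9·1.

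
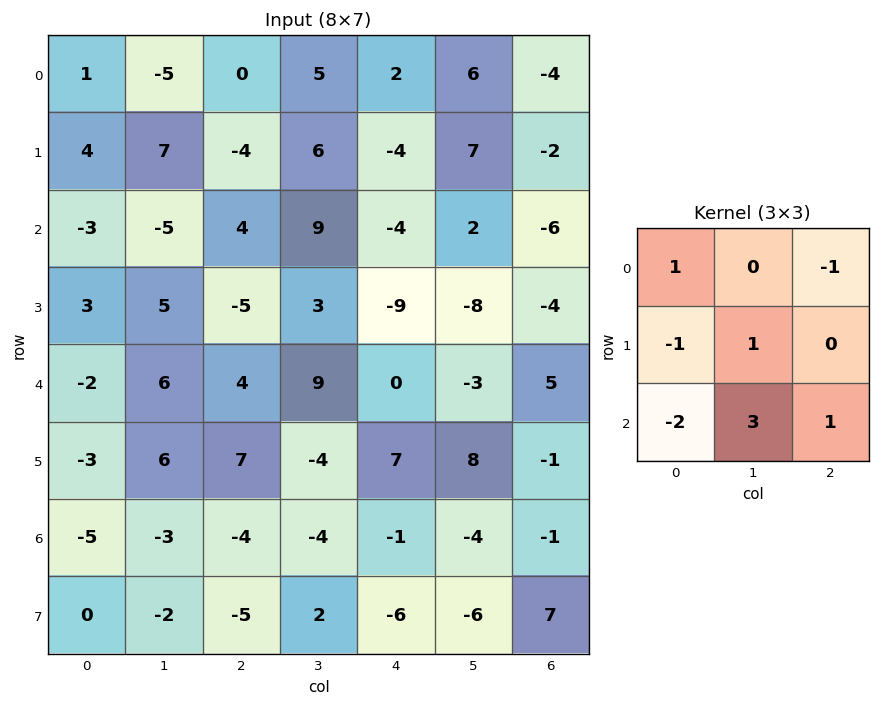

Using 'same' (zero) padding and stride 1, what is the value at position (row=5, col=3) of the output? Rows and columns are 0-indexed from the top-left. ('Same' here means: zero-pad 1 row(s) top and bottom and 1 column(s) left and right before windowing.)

The receptive field on the zero-padded input at this output position is [4 9 0 / 7 -4 7 / -4 -4 -1]. Elementwise product with the kernel and sum: 4·1 + 0·-1 + 7·-1 + -4·1 + -4·-2 + -4·3 + -1·1.

-12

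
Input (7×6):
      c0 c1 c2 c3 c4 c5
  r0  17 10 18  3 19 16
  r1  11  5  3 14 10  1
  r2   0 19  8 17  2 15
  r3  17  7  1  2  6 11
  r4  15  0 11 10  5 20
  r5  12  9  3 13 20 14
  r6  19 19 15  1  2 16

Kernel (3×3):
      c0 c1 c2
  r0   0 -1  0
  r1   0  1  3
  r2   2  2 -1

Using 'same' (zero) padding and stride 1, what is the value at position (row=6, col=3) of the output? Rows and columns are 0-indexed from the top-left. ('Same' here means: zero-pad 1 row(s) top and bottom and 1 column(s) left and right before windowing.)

-6

The receptive field on the zero-padded input at this output position is [3 13 20 / 15 1 2 / 0 0 0]. Elementwise product with the kernel and sum: 13·-1 + 1·1 + 2·3 + 0·2 + 0·2 + 0·-1.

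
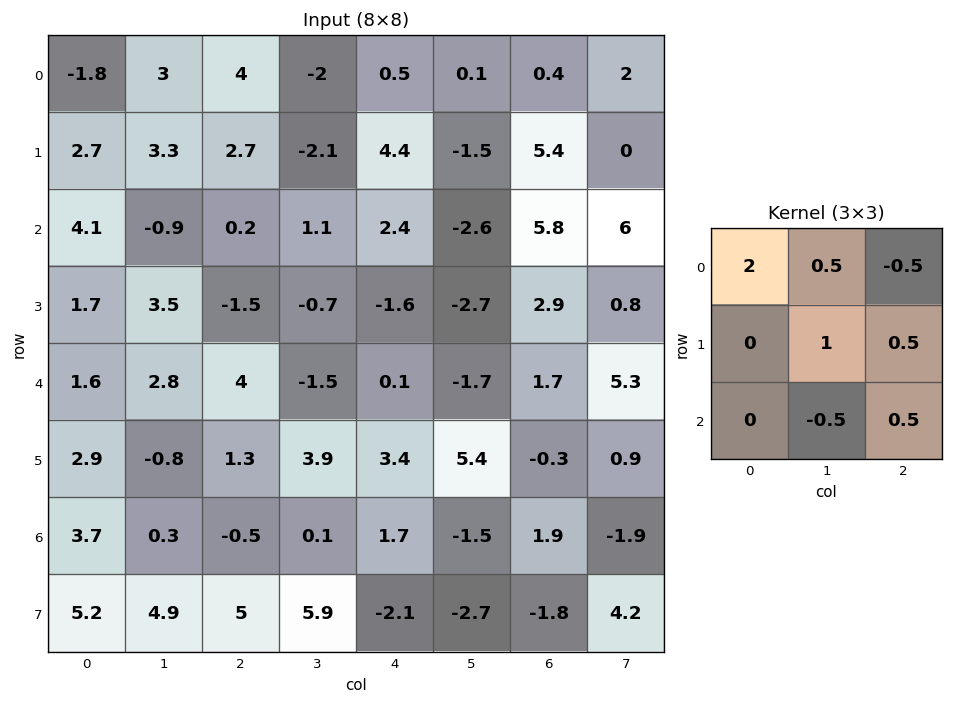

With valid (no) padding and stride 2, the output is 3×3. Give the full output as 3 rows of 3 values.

Output[0,0]: The receptive field on the input at this output position is [-1.8 3 4 / 2.7 3.3 2.7 / 4.1 -0.9 0.2]. Elementwise product with the kernel and sum: -1.8·2 + 3·0.5 + 4·-0.5 + 3.3·1 + 2.7·0.5 + -0.9·-0.5 + 0.2·0.5.

1.1 7.5 6.25
11 -0.95 1.05
2.05 13.6 5.45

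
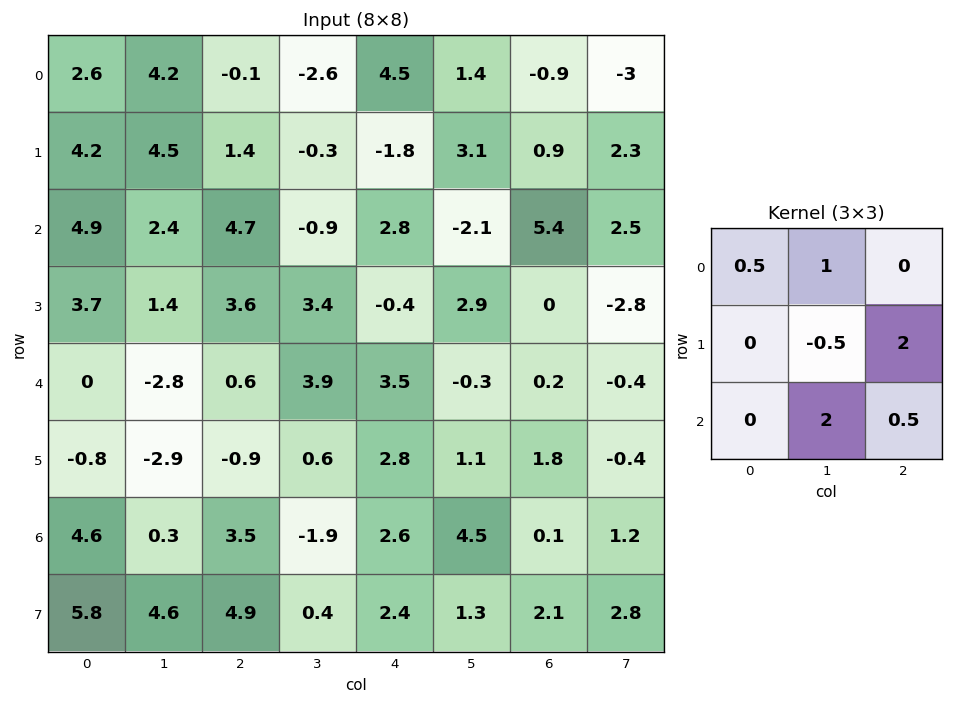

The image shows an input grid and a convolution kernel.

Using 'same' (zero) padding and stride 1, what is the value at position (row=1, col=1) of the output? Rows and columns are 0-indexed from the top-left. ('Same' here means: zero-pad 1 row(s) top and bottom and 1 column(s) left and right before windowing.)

The receptive field on the zero-padded input at this output position is [2.6 4.2 -0.1 / 4.2 4.5 1.4 / 4.9 2.4 4.7]. Elementwise product with the kernel and sum: 2.6·0.5 + 4.2·1 + 4.5·-0.5 + 1.4·2 + 2.4·2 + 4.7·0.5.

13.2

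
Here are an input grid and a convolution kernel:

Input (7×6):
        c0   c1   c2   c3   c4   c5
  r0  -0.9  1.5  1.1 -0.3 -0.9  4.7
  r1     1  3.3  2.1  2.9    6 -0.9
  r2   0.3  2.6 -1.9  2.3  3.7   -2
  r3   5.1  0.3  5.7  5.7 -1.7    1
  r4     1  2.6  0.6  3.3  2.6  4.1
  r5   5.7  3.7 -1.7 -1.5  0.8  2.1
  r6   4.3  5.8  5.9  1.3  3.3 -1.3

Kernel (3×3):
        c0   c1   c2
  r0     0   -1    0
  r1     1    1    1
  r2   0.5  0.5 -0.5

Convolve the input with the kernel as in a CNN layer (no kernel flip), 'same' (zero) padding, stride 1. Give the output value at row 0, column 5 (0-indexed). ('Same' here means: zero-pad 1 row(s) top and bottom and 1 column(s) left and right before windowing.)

6.35

The receptive field on the zero-padded input at this output position is [0 0 0 / -0.9 4.7 0 / 6 -0.9 0]. Elementwise product with the kernel and sum: 0·-1 + -0.9·1 + 4.7·1 + 0·1 + 6·0.5 + -0.9·0.5 + 0·-0.5.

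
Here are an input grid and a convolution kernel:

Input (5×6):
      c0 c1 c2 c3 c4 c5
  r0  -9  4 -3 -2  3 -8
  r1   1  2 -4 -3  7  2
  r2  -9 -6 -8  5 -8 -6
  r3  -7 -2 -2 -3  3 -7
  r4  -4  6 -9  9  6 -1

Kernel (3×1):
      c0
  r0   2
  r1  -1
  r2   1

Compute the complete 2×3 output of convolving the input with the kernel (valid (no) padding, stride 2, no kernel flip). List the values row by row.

Output[0,0]: The receptive field on the input at this output position is [-9 / 1 / -9]. Elementwise product with the kernel and sum: -9·2 + 1·-1 + -9·1.
Output[0,1]: The receptive field on the input at this output position is [-3 / -4 / -8]. Elementwise product with the kernel and sum: -3·2 + -4·-1 + -8·1.

-28 -10 -9
-15 -23 -13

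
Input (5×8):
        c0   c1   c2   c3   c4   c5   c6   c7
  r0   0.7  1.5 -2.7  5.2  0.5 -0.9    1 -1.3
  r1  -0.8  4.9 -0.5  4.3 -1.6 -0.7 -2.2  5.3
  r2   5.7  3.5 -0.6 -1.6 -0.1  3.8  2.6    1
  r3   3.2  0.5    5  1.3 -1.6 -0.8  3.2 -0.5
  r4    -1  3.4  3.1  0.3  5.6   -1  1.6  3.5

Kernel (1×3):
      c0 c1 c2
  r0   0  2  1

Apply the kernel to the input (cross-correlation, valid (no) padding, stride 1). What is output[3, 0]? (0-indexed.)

The receptive field on the input at this output position is [3.2 0.5 5]. Elementwise product with the kernel and sum: 0.5·2 + 5·1.

6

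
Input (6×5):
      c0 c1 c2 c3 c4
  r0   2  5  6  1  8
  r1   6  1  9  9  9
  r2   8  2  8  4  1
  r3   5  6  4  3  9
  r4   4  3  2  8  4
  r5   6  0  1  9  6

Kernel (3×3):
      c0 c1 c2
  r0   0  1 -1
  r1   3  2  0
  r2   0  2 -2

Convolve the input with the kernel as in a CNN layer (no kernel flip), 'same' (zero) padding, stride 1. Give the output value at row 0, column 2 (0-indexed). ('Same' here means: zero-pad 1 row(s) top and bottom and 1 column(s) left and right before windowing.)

27

The receptive field on the zero-padded input at this output position is [0 0 0 / 5 6 1 / 1 9 9]. Elementwise product with the kernel and sum: 0·1 + 0·-1 + 5·3 + 6·2 + 9·2 + 9·-2.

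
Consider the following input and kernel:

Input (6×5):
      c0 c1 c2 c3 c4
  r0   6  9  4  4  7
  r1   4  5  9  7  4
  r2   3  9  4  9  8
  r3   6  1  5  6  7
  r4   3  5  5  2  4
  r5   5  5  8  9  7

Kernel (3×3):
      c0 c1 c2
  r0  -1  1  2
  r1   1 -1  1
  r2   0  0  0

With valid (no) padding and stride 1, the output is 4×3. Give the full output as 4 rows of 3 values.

19 6 20
17 32 9
24 15 27
8 18 22

Output[0,0]: The receptive field on the input at this output position is [6 9 4 / 4 5 9 / 3 9 4]. Elementwise product with the kernel and sum: 6·-1 + 9·1 + 4·2 + 4·1 + 5·-1 + 9·1.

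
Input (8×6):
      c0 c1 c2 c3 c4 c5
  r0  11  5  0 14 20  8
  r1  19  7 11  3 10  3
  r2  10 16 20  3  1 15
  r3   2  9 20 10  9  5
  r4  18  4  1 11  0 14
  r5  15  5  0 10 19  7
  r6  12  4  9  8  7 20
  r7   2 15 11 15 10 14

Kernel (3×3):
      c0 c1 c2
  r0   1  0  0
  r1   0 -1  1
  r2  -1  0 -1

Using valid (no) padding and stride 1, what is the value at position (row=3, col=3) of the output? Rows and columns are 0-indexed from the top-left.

The receptive field on the input at this output position is [10 9 5 / 11 0 14 / 10 19 7]. Elementwise product with the kernel and sum: 10·1 + 0·-1 + 14·1 + 10·-1 + 7·-1.

7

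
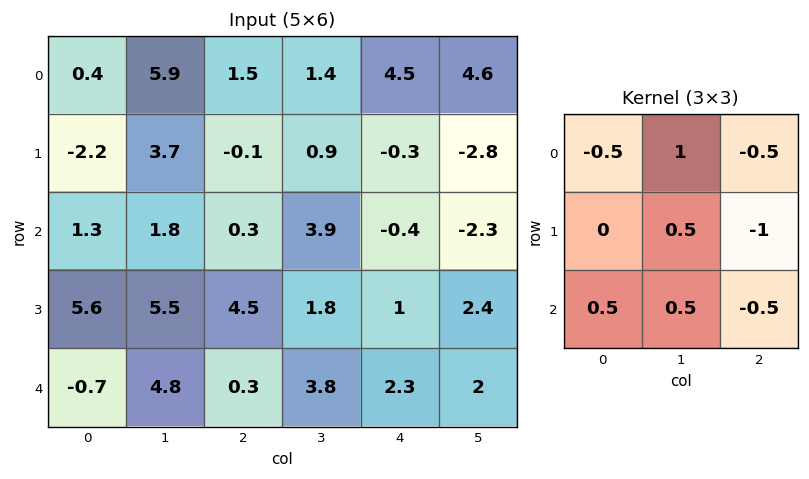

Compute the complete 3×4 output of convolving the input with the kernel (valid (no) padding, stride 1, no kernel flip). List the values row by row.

Output[0,0]: The receptive field on the input at this output position is [0.4 5.9 1.5 / -2.2 3.7 -0.1 / 1.3 1.8 0.3]. Elementwise product with the kernel and sum: 0.4·-0.5 + 5.9·1 + 1.5·-0.5 + 3.7·0.5 + -0.1·-1 + 1.3·0.5 + 1.8·0.5 + 0.3·-0.5.

8.3 -4 1.45 7.05
8.75 -2.05 6.1 2.95
1.15 -1.45 4.75 -1.05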